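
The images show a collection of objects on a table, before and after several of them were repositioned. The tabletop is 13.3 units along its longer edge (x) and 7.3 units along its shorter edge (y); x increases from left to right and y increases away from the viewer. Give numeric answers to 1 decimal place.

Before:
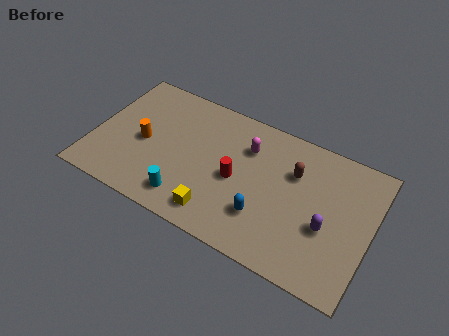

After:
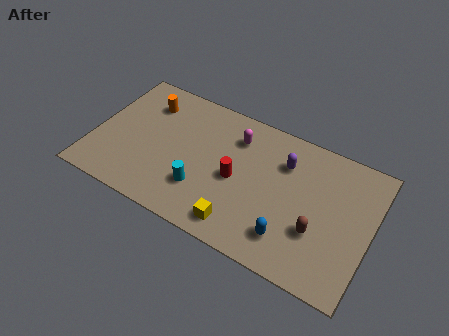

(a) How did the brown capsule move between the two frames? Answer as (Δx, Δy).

(1.4, -2.5)

From the two frames, the brown capsule sits at roughly (9.5, 5.0) before and (10.9, 2.5) after.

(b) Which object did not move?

the red cylinder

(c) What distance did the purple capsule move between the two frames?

3.3

The purple capsule moved from about (11.3, 2.9) to (9.0, 5.3), a distance of √(2.3² + 2.4²) ≈ 3.3.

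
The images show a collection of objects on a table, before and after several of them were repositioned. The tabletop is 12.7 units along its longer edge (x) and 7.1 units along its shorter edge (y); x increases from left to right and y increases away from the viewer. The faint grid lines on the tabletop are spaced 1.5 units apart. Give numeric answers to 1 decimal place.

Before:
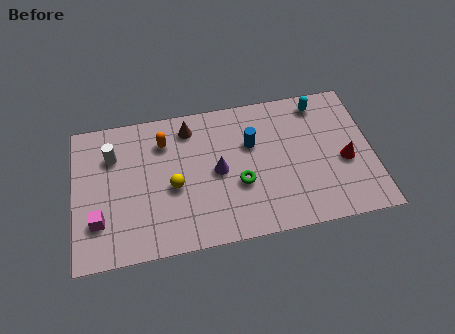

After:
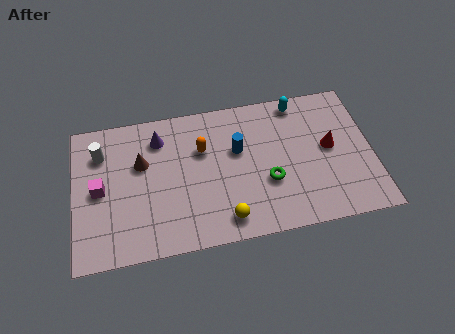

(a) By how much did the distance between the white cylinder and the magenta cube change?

-1.4

Before: roughly 3.2 units apart; after: 1.8. That's 1.4 units closer together.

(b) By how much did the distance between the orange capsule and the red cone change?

-2.5

They were about 8.0 units apart before and 5.5 after — 2.5 units closer together.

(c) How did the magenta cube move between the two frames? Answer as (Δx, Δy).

(0.1, 1.5)

The magenta cube was at about (1.0, 2.0) and moved to about (1.1, 3.5).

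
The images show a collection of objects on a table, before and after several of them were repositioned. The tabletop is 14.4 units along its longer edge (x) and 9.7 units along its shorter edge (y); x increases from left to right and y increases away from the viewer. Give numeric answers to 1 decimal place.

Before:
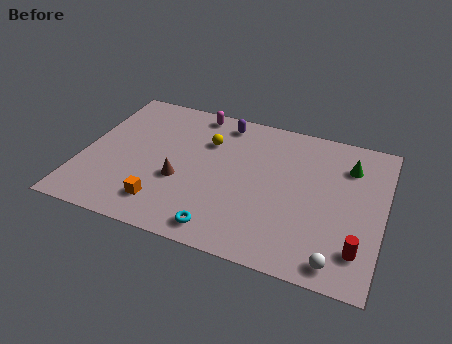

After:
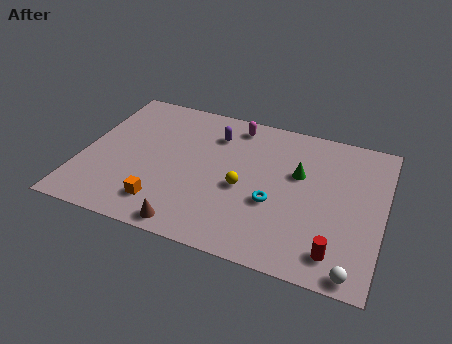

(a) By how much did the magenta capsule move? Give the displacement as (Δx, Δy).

(2.0, -0.3)

The magenta capsule was at about (5.0, 8.7) and moved to about (7.0, 8.4).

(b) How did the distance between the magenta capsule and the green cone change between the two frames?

-3.6

They were about 7.7 units apart before and 4.1 after — 3.6 units closer together.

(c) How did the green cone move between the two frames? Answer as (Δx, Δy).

(-2.3, -1.3)

The green cone was at about (12.6, 7.3) and moved to about (10.3, 6.0).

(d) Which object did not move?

the orange cube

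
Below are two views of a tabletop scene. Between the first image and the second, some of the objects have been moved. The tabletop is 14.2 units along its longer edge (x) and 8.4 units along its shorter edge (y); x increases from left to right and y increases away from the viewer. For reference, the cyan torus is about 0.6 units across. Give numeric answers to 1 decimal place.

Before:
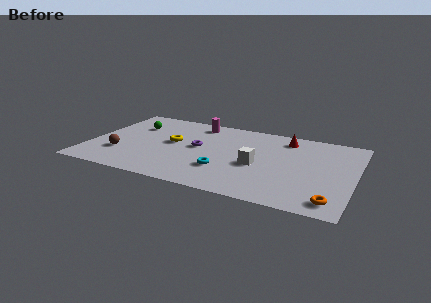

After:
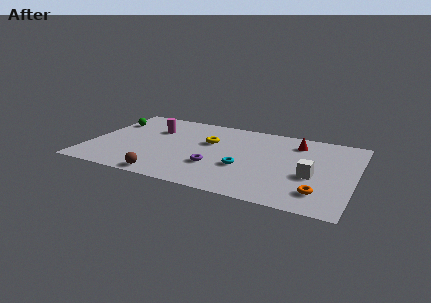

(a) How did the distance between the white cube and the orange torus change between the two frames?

-3.1

They were about 4.8 units apart before and 1.7 after — 3.1 units closer together.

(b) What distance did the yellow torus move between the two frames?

2.0

The yellow torus was near (4.4, 4.6) before and (6.3, 5.3) after, so it travelled √(1.9² + 0.7²) ≈ 2.0 units.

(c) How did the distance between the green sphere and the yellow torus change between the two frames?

+2.9

They were about 2.6 units apart before and 5.5 after — 2.9 units further apart.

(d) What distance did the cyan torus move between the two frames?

1.2

The cyan torus moved from about (7.4, 2.5) to (8.4, 3.1), a distance of √(1.0² + 0.6²) ≈ 1.2.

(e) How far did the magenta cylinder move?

2.6

The magenta cylinder was near (5.4, 7.2) before and (3.2, 5.8) after, so it travelled √(2.2² + 1.4²) ≈ 2.6 units.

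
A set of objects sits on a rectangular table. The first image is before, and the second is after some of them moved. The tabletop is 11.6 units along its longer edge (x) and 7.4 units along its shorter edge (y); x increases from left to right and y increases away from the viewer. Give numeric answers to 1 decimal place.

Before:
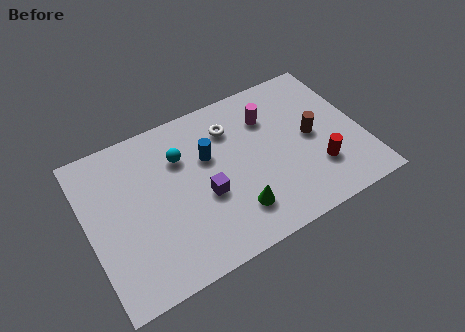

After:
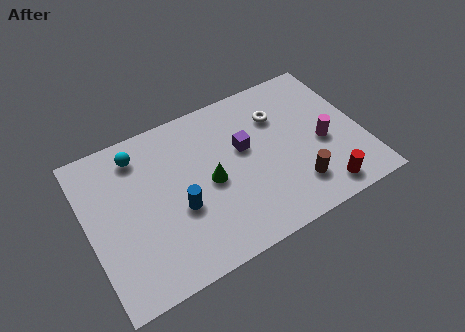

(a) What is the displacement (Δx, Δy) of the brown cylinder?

(-1.0, -2.0)

The brown cylinder started near (9.5, 3.7) and ended near (8.5, 1.7).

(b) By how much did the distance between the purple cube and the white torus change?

-1.2

Before: roughly 3.0 units apart; after: 1.8. That's 1.2 units closer together.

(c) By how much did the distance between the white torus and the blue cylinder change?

+3.8

Before: roughly 1.4 units apart; after: 5.2. That's 3.8 units further apart.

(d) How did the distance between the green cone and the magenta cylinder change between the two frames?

+0.6

The distance was about 4.2 in the first image and 4.8 in the second, so they moved 0.6 units further apart.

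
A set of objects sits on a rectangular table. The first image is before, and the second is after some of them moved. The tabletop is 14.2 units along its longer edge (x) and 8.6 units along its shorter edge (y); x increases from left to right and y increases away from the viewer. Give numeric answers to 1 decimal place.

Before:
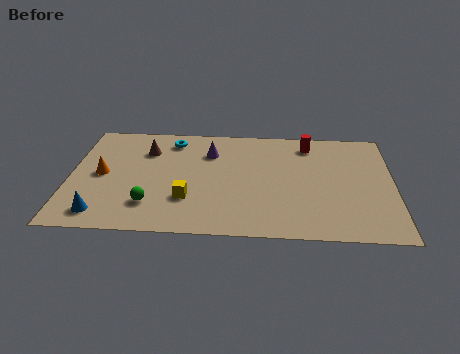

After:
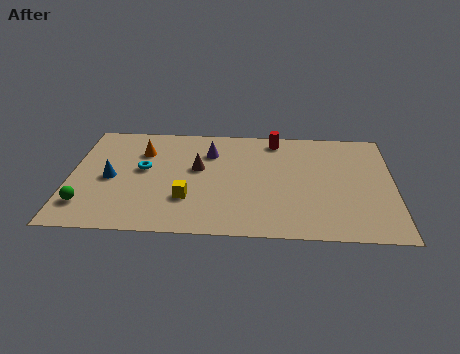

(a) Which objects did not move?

the purple cone and the yellow cube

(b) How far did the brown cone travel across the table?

2.6

From (3.3, 6.3) to (5.6, 5.0), the brown cone covered √(2.3² + 1.3²) ≈ 2.6 units.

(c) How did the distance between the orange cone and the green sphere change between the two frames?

+1.8

Before: roughly 3.1 units apart; after: 4.9. That's 1.8 units further apart.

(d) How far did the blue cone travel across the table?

2.7

From (1.5, 1.3) to (1.8, 4.0), the blue cone covered √(0.3² + 2.7²) ≈ 2.7 units.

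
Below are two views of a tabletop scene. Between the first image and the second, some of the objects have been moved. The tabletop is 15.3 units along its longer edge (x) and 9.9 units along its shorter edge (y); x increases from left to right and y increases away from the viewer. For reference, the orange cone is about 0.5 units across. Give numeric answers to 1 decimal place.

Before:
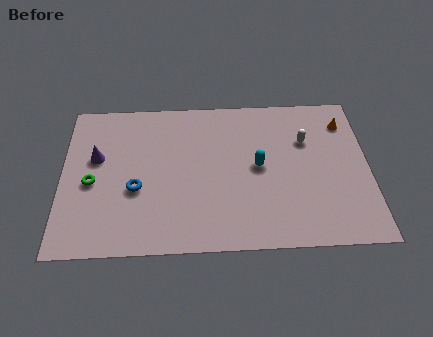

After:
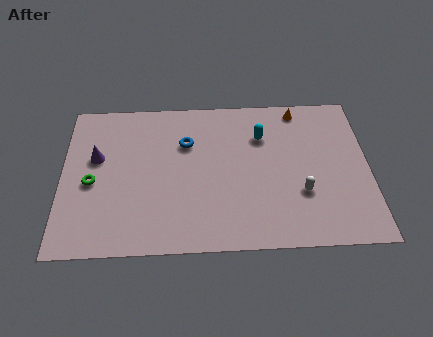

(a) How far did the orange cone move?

2.5

From (14.2, 7.8) to (11.9, 8.8), the orange cone covered √(2.3² + 1.0²) ≈ 2.5 units.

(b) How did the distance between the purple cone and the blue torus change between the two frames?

+1.7

They were about 2.9 units apart before and 4.6 after — 1.7 units further apart.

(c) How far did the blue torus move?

3.8

The blue torus moved from about (3.7, 3.9) to (6.2, 6.8), a distance of √(2.5² + 2.9²) ≈ 3.8.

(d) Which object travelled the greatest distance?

the blue torus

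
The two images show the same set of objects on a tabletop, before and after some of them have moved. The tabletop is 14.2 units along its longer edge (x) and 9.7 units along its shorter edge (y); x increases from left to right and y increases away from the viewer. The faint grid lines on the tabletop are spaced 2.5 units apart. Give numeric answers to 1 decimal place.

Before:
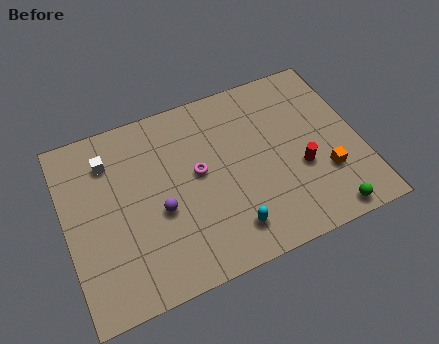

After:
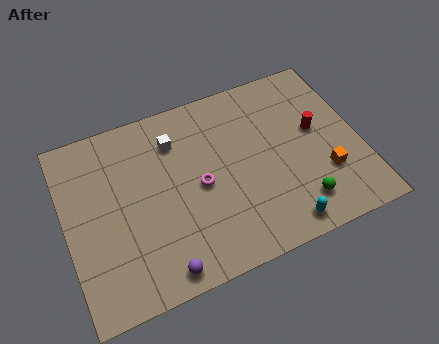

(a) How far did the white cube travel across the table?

3.2

From (2.3, 7.5) to (5.5, 7.4), the white cube covered √(3.2² + 0.1²) ≈ 3.2 units.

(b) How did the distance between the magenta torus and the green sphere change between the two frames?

-2.0

They were about 7.2 units apart before and 5.2 after — 2.0 units closer together.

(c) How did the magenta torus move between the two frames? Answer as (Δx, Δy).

(0.0, -0.7)

From the two frames, the magenta torus sits at roughly (6.4, 5.3) before and (6.4, 4.6) after.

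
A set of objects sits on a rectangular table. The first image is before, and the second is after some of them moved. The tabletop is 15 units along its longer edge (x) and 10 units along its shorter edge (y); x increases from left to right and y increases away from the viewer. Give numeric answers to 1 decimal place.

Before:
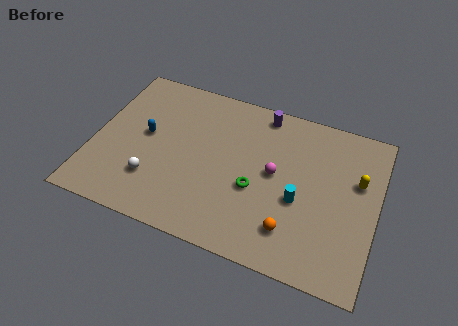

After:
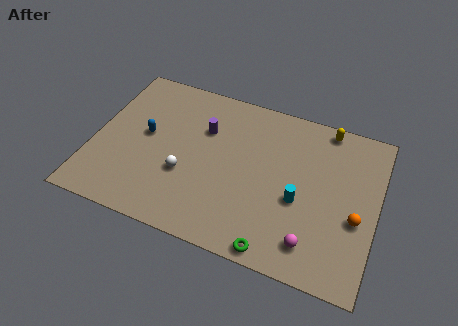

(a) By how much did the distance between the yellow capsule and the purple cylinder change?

+0.8

Before: roughly 5.9 units apart; after: 6.7. That's 0.8 units further apart.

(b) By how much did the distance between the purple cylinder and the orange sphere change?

+1.7

Before: roughly 7.1 units apart; after: 8.8. That's 1.7 units further apart.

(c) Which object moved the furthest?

the magenta sphere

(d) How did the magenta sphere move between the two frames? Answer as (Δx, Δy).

(2.3, -3.5)

The magenta sphere was at about (9.6, 5.3) and moved to about (11.9, 1.8).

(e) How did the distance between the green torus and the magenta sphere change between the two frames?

+0.5

The distance was about 1.6 in the first image and 2.1 in the second, so they moved 0.5 units further apart.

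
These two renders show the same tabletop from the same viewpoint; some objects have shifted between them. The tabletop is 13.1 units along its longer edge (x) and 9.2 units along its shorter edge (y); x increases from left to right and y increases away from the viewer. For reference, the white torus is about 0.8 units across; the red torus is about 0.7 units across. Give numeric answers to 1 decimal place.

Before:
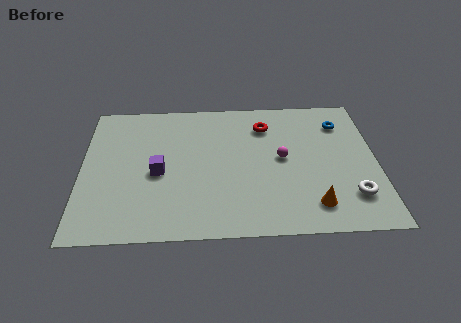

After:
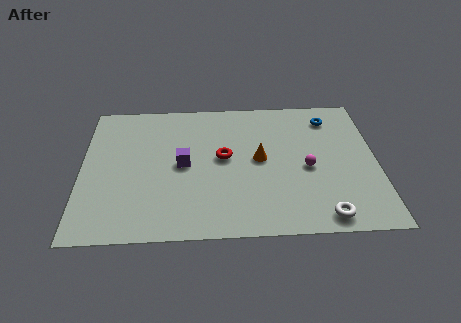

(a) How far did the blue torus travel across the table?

0.6

From (11.6, 7.1) to (11.1, 7.5), the blue torus covered √(0.5² + 0.4²) ≈ 0.6 units.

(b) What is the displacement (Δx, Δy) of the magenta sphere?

(1.1, -0.7)

The magenta sphere started near (8.9, 4.8) and ended near (10.0, 4.1).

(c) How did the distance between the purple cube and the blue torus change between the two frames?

-1.5

Before: roughly 8.7 units apart; after: 7.2. That's 1.5 units closer together.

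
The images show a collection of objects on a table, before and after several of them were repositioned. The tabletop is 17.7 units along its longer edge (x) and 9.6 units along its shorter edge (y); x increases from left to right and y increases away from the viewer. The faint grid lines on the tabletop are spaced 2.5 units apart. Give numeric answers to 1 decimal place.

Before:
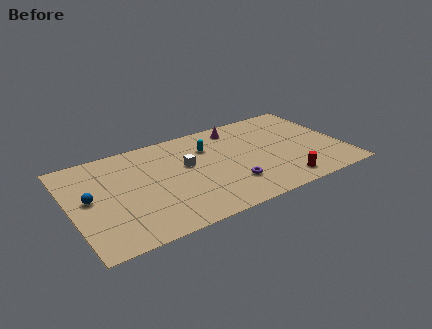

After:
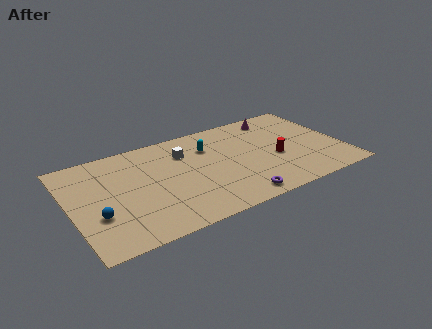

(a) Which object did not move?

the cyan capsule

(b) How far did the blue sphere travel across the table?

1.8

The blue sphere moved from about (1.2, 5.1) to (1.5, 3.3), a distance of √(0.3² + 1.8²) ≈ 1.8.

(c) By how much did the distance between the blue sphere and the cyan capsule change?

+0.3

The distance was about 8.2 in the first image and 8.5 in the second, so they moved 0.3 units further apart.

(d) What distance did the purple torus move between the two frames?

1.5

From (10.1, 2.6) to (10.2, 1.1), the purple torus covered √(0.1² + 1.5²) ≈ 1.5 units.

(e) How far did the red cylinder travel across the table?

2.6

The red cylinder moved from about (13.3, 1.4) to (13.3, 4.0), a distance of √(0.0² + 2.6²) ≈ 2.6.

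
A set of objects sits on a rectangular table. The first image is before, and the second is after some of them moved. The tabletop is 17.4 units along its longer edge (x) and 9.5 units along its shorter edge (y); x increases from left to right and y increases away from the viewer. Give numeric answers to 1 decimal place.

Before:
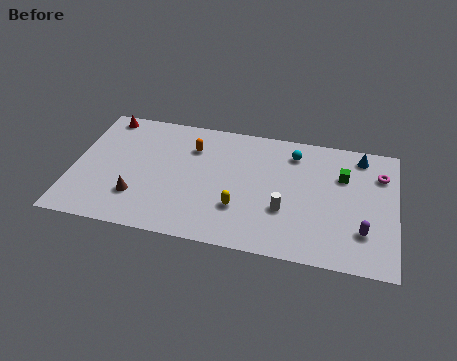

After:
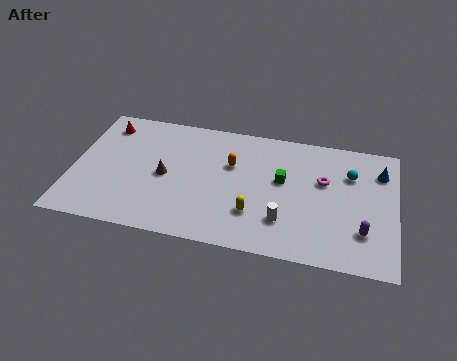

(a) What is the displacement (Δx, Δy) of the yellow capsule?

(0.8, -0.2)

The yellow capsule was at about (9.1, 2.9) and moved to about (9.9, 2.7).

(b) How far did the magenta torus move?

3.2

From (16.5, 7.0) to (13.5, 5.9), the magenta torus covered √(3.0² + 1.1²) ≈ 3.2 units.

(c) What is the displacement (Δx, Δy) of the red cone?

(0.1, -0.7)

The red cone started near (1.4, 8.5) and ended near (1.5, 7.8).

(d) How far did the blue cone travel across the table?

1.5

The blue cone moved from about (15.4, 8.2) to (16.5, 7.2), a distance of √(1.1² + 1.0²) ≈ 1.5.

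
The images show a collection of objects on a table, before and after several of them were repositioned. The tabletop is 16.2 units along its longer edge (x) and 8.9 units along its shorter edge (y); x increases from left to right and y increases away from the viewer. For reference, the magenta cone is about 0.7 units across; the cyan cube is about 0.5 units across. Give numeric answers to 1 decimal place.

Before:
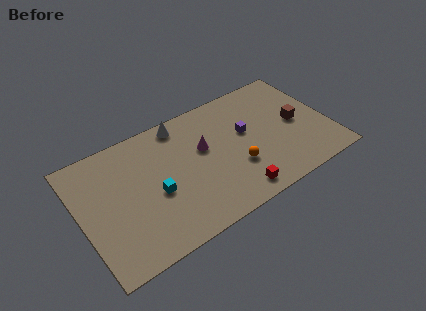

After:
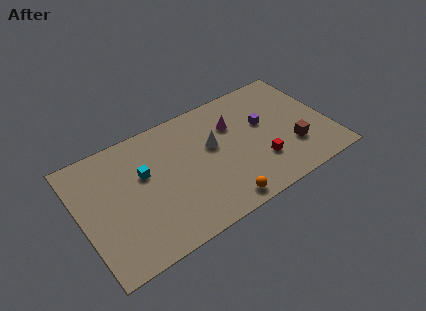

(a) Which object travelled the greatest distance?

the white cone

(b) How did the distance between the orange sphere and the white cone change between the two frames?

-1.4

The distance was about 5.7 in the first image and 4.3 in the second, so they moved 1.4 units closer together.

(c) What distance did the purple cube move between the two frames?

1.2

The purple cube moved from about (10.9, 5.2) to (12.1, 5.3), a distance of √(1.2² + 0.1²) ≈ 1.2.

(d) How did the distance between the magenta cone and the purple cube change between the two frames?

-0.7

They were about 2.8 units apart before and 2.1 after — 0.7 units closer together.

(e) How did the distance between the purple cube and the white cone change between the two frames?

-1.3

The distance was about 4.7 in the first image and 3.4 in the second, so they moved 1.3 units closer together.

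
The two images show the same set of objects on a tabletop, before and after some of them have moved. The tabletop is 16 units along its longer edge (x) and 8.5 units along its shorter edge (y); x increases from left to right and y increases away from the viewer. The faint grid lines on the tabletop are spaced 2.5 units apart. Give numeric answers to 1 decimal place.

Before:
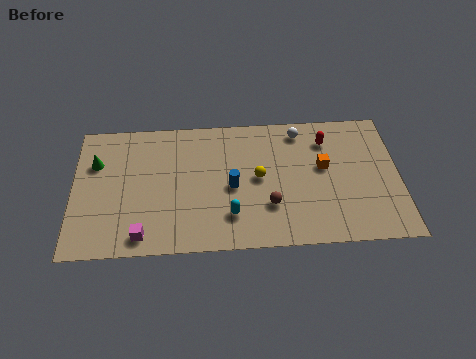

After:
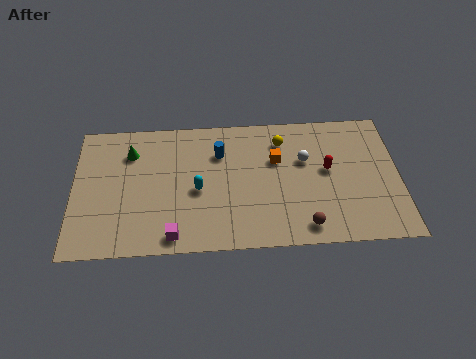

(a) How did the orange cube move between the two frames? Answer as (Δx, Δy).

(-2.3, 0.6)

The orange cube was at about (12.3, 4.9) and moved to about (10.0, 5.5).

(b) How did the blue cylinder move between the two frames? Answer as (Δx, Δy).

(-0.6, 2.2)

From the two frames, the blue cylinder sits at roughly (7.8, 3.9) before and (7.2, 6.1) after.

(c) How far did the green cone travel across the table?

1.8

The green cone moved from about (1.1, 5.8) to (2.8, 6.4), a distance of √(1.7² + 0.6²) ≈ 1.8.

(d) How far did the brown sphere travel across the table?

2.2

The brown sphere moved from about (9.6, 2.6) to (11.3, 1.2), a distance of √(1.7² + 1.4²) ≈ 2.2.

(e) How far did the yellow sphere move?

2.6

The yellow sphere moved from about (9.1, 4.4) to (10.3, 6.7), a distance of √(1.2² + 2.3²) ≈ 2.6.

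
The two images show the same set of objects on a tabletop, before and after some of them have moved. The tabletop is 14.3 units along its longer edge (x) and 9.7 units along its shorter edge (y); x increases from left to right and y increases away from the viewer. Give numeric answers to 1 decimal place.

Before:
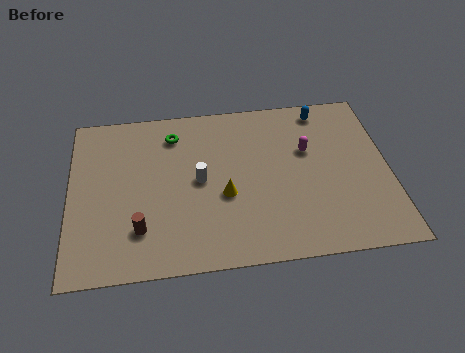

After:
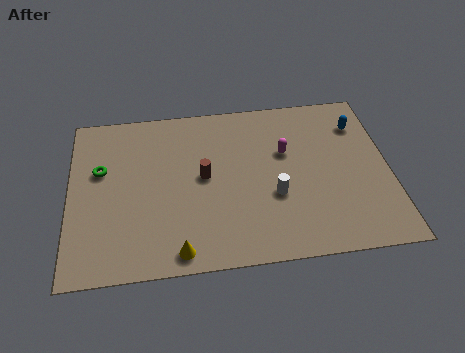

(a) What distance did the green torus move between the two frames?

3.8

The green torus moved from about (4.7, 7.8) to (1.4, 6.0), a distance of √(3.3² + 1.8²) ≈ 3.8.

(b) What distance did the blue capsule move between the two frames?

1.9

The blue capsule moved from about (11.5, 8.5) to (13.1, 7.4), a distance of √(1.6² + 1.1²) ≈ 1.9.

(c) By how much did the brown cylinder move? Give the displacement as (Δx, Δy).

(2.9, 2.7)

From the two frames, the brown cylinder sits at roughly (3.1, 2.4) before and (6.0, 5.1) after.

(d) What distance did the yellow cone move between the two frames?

3.6

From (6.9, 3.9) to (4.8, 1.0), the yellow cone covered √(2.1² + 2.9²) ≈ 3.6 units.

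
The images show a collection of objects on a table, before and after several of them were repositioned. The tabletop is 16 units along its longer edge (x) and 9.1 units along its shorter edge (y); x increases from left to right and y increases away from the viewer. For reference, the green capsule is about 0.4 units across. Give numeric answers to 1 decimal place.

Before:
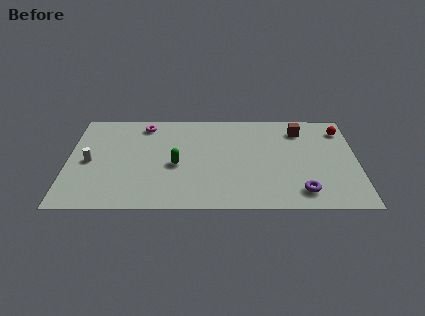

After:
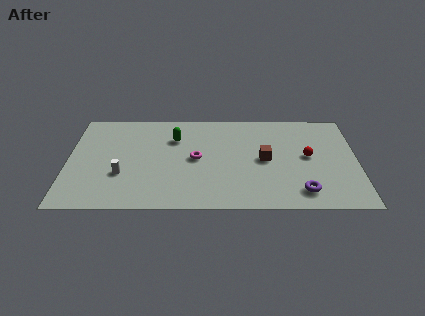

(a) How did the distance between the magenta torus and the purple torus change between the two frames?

-4.2

They were about 10.7 units apart before and 6.5 after — 4.2 units closer together.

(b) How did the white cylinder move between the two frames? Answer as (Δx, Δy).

(1.8, -1.2)

The white cylinder started near (1.2, 4.3) and ended near (3.0, 3.1).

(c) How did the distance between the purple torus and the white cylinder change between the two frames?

-2.0

The distance was about 12.0 in the first image and 10.0 in the second, so they moved 2.0 units closer together.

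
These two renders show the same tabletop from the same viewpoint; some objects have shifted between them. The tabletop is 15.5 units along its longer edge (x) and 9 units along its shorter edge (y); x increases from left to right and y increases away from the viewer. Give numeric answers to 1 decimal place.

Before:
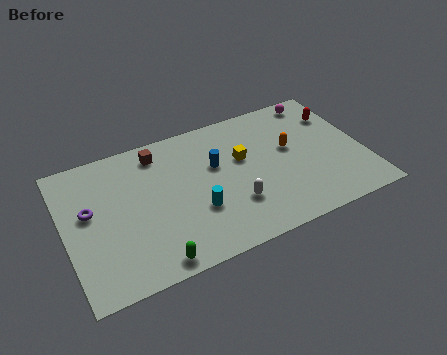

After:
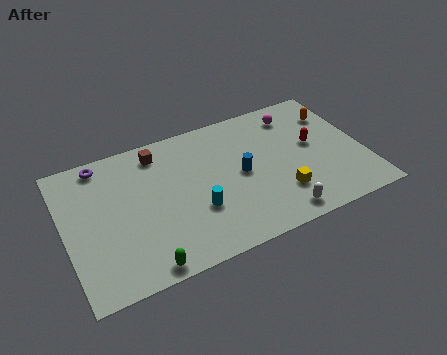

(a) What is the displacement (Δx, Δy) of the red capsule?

(-1.5, -1.6)

The red capsule was at about (14.5, 6.6) and moved to about (13.0, 5.0).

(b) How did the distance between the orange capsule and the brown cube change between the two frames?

+2.2

The distance was about 7.1 in the first image and 9.3 in the second, so they moved 2.2 units further apart.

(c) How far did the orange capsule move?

3.0

The orange capsule was near (11.8, 5.2) before and (14.4, 6.7) after, so it travelled √(2.6² + 1.5²) ≈ 3.0 units.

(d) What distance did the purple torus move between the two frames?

2.9

The purple torus moved from about (1.3, 5.2) to (2.2, 8.0), a distance of √(0.9² + 2.8²) ≈ 2.9.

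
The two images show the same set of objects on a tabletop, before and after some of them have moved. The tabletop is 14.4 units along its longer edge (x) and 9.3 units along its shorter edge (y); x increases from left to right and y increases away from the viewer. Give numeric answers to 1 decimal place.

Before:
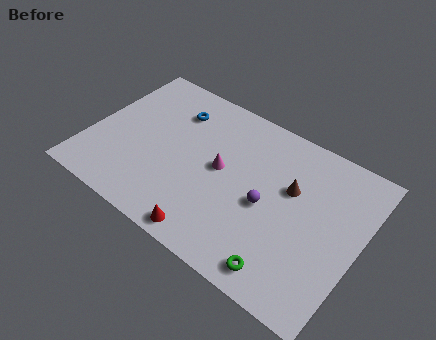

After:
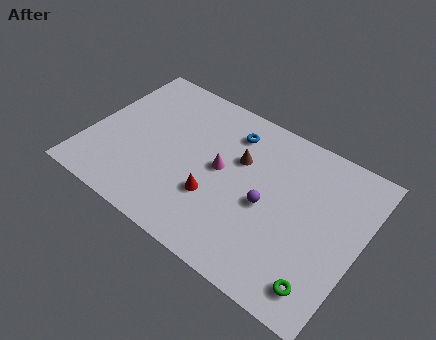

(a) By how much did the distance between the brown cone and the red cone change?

-3.0

Before: roughly 6.0 units apart; after: 3.0. That's 3.0 units closer together.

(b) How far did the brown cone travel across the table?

2.8

From (10.6, 5.8) to (7.8, 6.0), the brown cone covered √(2.8² + 0.2²) ≈ 2.8 units.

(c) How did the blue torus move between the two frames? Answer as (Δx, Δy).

(3.1, 0.3)

The blue torus was at about (4.0, 7.1) and moved to about (7.1, 7.4).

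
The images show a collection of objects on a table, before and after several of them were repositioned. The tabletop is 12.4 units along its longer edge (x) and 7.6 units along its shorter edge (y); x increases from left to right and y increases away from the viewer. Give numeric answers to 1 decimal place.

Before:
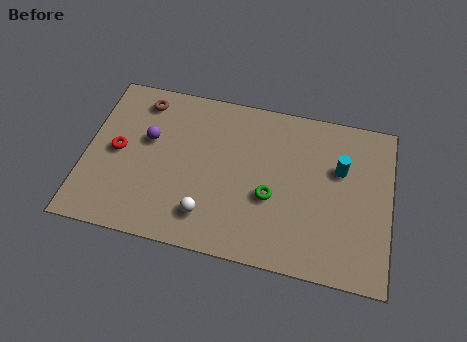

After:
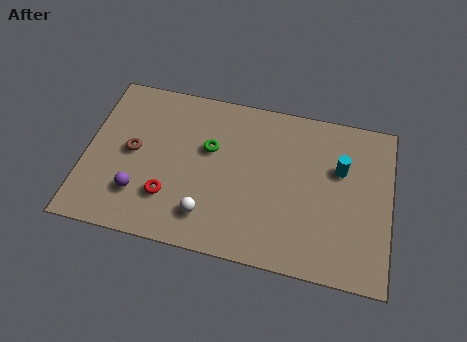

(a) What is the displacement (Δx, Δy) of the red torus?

(2.2, -1.7)

The red torus started near (1.3, 3.8) and ended near (3.5, 2.1).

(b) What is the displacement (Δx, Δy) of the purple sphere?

(-0.2, -2.6)

The purple sphere started near (2.5, 4.6) and ended near (2.3, 2.0).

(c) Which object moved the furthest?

the green torus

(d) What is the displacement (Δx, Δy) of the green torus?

(-2.6, 1.7)

The green torus started near (7.6, 3.0) and ended near (5.0, 4.7).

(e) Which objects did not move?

the white sphere and the cyan cylinder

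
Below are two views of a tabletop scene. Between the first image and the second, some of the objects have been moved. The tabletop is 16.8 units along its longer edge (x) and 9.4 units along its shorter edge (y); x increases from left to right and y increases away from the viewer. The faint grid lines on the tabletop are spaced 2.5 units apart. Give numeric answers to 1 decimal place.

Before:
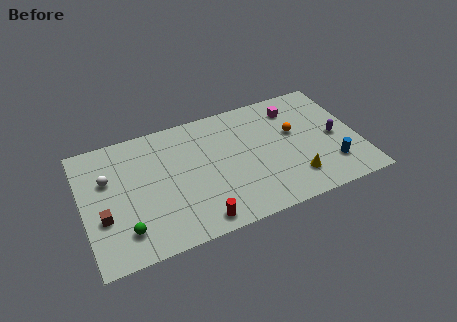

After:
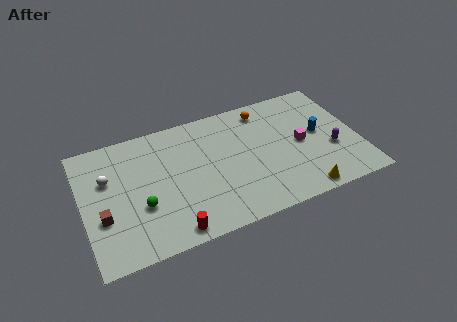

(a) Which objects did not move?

the white sphere and the brown cube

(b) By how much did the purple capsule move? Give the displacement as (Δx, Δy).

(-0.3, -0.9)

The purple capsule was at about (15.4, 4.4) and moved to about (15.1, 3.5).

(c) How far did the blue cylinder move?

2.7

The blue cylinder was near (14.9, 2.3) before and (14.5, 5.0) after, so it travelled √(0.4² + 2.7²) ≈ 2.7 units.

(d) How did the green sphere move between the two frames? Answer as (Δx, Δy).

(1.1, 1.4)

The green sphere was at about (2.3, 2.0) and moved to about (3.4, 3.4).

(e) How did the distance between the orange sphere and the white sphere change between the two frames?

-1.4

They were about 11.4 units apart before and 10.0 after — 1.4 units closer together.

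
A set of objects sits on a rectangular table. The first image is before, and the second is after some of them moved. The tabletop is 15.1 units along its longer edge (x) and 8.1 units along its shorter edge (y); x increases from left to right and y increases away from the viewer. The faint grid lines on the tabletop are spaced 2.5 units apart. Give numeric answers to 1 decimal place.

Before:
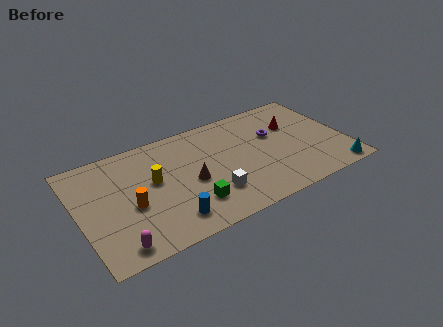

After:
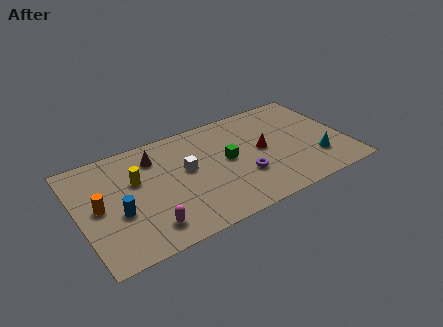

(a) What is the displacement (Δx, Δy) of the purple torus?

(-2.1, -2.4)

The purple torus was at about (11.2, 5.1) and moved to about (9.1, 2.7).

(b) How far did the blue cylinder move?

3.1

The blue cylinder moved from about (4.7, 1.5) to (2.1, 3.2), a distance of √(2.6² + 1.7²) ≈ 3.1.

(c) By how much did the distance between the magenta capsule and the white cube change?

-1.6

They were about 5.6 units apart before and 4.0 after — 1.6 units closer together.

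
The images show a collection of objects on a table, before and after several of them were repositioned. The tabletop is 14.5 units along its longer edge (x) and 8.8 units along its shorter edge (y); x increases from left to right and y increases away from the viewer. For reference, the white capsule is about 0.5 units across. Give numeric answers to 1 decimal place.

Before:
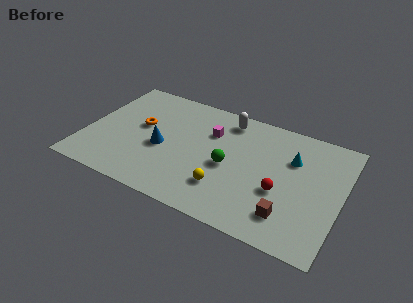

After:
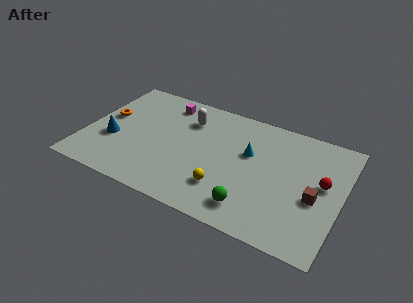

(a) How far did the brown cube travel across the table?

2.2

From (11.8, 1.9) to (13.1, 3.7), the brown cube covered √(1.3² + 1.8²) ≈ 2.2 units.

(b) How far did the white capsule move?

2.4

From (7.7, 7.5) to (5.5, 6.6), the white capsule covered √(2.2² + 0.9²) ≈ 2.4 units.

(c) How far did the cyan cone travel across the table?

2.5

The cyan cone was near (11.6, 6.0) before and (9.2, 5.4) after, so it travelled √(2.4² + 0.6²) ≈ 2.5 units.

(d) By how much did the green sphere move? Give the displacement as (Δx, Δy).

(1.6, -2.4)

The green sphere was at about (8.2, 4.0) and moved to about (9.8, 1.6).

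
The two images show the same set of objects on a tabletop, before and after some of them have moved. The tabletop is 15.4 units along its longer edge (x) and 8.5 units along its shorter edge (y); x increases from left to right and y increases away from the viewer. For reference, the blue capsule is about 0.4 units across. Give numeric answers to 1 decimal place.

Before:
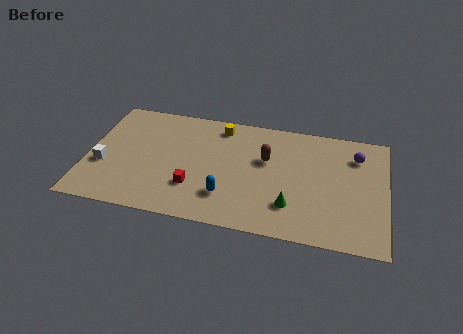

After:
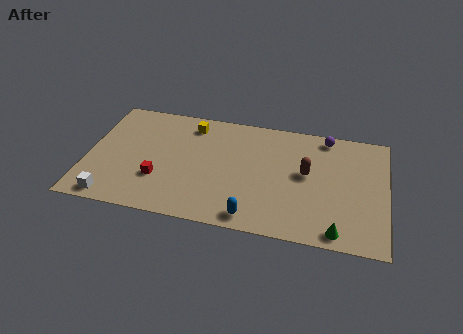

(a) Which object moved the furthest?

the green cone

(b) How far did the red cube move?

1.8

The red cube moved from about (5.6, 2.5) to (3.8, 2.7), a distance of √(1.8² + 0.2²) ≈ 1.8.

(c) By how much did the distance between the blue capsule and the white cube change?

+0.7

They were about 6.5 units apart before and 7.2 after — 0.7 units further apart.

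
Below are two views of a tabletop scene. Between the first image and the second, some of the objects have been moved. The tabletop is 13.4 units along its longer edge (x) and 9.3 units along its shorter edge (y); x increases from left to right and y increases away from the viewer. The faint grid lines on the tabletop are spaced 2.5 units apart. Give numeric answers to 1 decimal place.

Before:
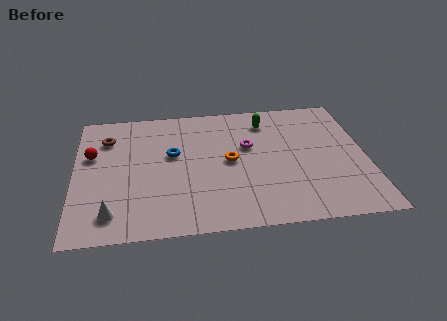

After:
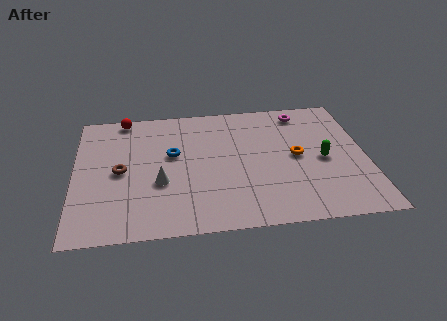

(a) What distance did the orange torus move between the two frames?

3.1

The orange torus was near (7.1, 4.7) before and (10.2, 4.7) after, so it travelled √(3.1² + 0.0²) ≈ 3.1 units.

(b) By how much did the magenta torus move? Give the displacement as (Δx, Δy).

(2.6, 2.3)

The magenta torus was at about (8.0, 5.7) and moved to about (10.6, 8.0).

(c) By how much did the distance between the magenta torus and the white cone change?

+0.6

They were about 7.5 units apart before and 8.1 after — 0.6 units further apart.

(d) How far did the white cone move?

2.9

The white cone moved from about (1.7, 1.6) to (3.9, 3.5), a distance of √(2.2² + 1.9²) ≈ 2.9.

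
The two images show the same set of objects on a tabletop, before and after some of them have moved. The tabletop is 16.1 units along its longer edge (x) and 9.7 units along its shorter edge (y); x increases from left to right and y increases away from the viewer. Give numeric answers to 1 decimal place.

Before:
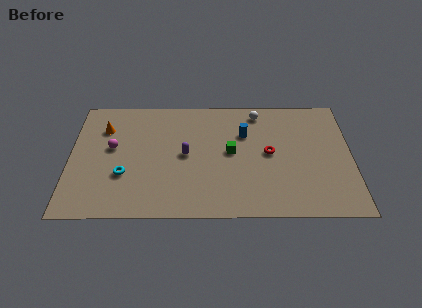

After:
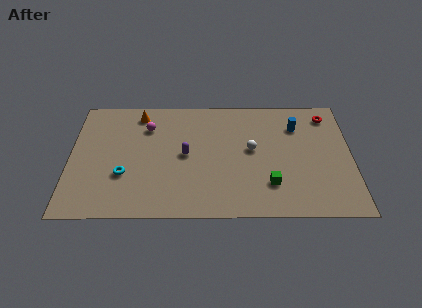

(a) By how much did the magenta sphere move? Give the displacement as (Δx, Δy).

(2.0, 1.7)

From the two frames, the magenta sphere sits at roughly (2.4, 5.5) before and (4.4, 7.2) after.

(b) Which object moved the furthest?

the red torus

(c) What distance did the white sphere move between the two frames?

3.1

From (10.8, 8.4) to (10.4, 5.3), the white sphere covered √(0.4² + 3.1²) ≈ 3.1 units.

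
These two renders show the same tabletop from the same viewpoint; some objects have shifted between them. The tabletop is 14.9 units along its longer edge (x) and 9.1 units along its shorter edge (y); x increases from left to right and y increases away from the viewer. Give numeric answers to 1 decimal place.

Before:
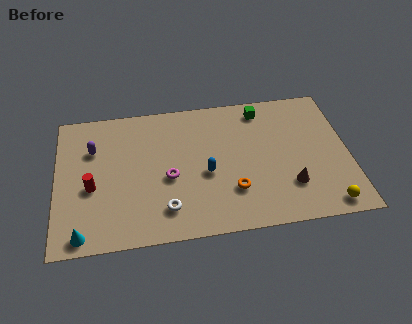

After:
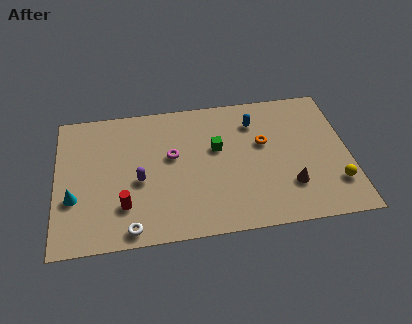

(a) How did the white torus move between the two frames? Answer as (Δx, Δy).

(-1.8, -1.0)

From the two frames, the white torus sits at roughly (5.5, 1.9) before and (3.7, 0.9) after.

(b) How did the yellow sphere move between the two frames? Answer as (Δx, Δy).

(0.5, 1.3)

From the two frames, the yellow sphere sits at roughly (13.6, 1.0) before and (14.1, 2.3) after.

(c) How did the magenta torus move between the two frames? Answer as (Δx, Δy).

(0.2, 1.4)

From the two frames, the magenta torus sits at roughly (5.7, 3.9) before and (5.9, 5.3) after.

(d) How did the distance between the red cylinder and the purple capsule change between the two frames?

-0.8

Before: roughly 2.5 units apart; after: 1.7. That's 0.8 units closer together.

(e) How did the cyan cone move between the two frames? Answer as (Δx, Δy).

(-0.4, 2.3)

From the two frames, the cyan cone sits at roughly (1.3, 0.9) before and (0.9, 3.2) after.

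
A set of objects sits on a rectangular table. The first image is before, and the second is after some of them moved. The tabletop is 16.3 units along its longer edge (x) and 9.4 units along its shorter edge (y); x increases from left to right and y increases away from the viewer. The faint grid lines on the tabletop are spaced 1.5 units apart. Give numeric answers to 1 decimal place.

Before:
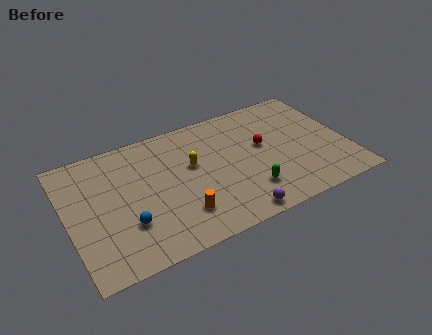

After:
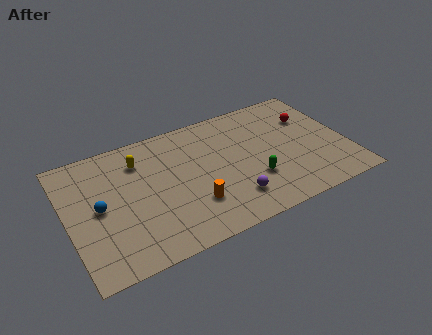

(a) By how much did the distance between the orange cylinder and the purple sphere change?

-1.0

The distance was about 3.3 in the first image and 2.3 in the second, so they moved 1.0 units closer together.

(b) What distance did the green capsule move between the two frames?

0.8

The green capsule was near (10.2, 2.3) before and (10.6, 3.0) after, so it travelled √(0.4² + 0.7²) ≈ 0.8 units.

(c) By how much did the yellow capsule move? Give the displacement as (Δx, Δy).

(-2.9, 1.6)

From the two frames, the yellow capsule sits at roughly (7.3, 5.6) before and (4.4, 7.2) after.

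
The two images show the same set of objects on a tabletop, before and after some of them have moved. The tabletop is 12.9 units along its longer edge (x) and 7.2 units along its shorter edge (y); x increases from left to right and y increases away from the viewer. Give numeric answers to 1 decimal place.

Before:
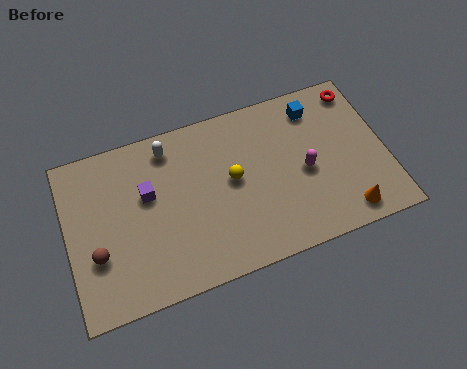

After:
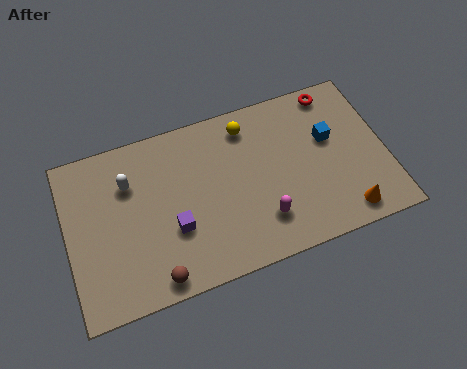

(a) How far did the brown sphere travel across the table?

2.8

From (1.1, 2.5) to (3.3, 0.8), the brown sphere covered √(2.2² + 1.7²) ≈ 2.8 units.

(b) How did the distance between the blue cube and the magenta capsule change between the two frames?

+1.3

They were about 2.7 units apart before and 4.0 after — 1.3 units further apart.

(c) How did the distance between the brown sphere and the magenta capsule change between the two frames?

-4.0

Before: roughly 8.5 units apart; after: 4.5. That's 4.0 units closer together.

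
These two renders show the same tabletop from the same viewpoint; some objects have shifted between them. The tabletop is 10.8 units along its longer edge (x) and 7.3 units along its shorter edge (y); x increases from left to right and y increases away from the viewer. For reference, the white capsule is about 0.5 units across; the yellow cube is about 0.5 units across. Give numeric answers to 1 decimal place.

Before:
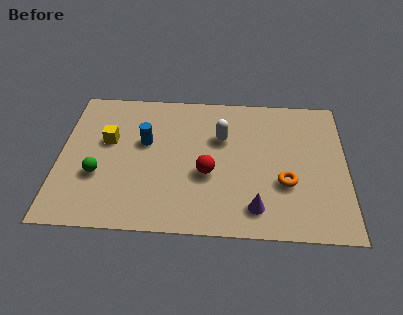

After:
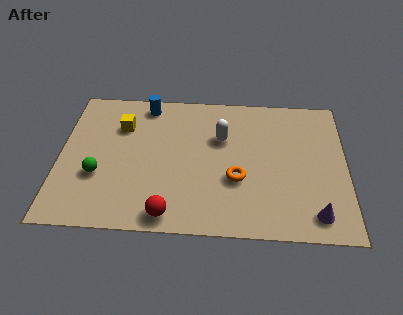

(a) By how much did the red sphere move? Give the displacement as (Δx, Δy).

(-1.4, -2.1)

The red sphere was at about (5.6, 2.9) and moved to about (4.2, 0.8).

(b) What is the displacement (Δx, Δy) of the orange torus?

(-1.8, 0.1)

The orange torus started near (8.5, 2.6) and ended near (6.7, 2.7).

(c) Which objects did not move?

the green sphere and the white capsule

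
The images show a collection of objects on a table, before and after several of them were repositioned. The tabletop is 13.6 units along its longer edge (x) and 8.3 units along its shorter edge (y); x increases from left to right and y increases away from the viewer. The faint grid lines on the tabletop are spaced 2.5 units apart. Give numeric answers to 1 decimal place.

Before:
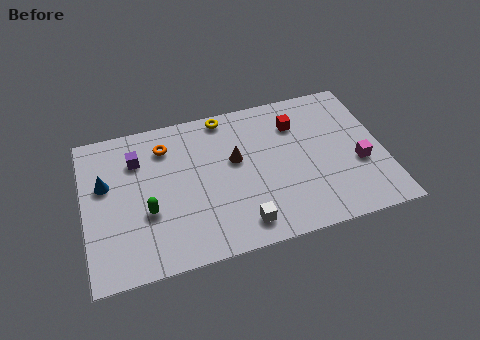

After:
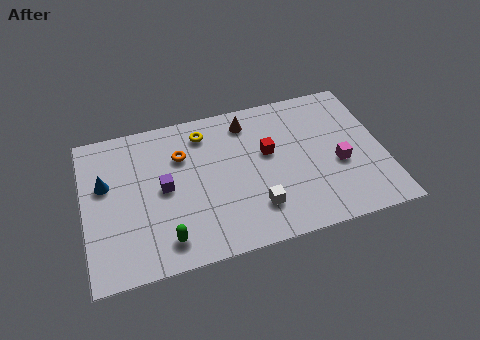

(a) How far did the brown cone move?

2.1

From (6.9, 4.9) to (7.6, 6.9), the brown cone covered √(0.7² + 2.0²) ≈ 2.1 units.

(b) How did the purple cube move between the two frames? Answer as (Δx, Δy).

(1.1, -1.9)

The purple cube started near (2.5, 6.1) and ended near (3.6, 4.2).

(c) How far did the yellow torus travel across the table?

1.2

From (6.6, 7.5) to (5.6, 6.8), the yellow torus covered √(1.0² + 0.7²) ≈ 1.2 units.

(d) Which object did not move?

the blue cone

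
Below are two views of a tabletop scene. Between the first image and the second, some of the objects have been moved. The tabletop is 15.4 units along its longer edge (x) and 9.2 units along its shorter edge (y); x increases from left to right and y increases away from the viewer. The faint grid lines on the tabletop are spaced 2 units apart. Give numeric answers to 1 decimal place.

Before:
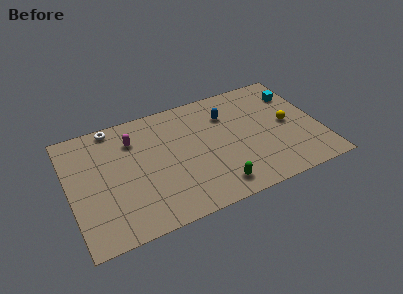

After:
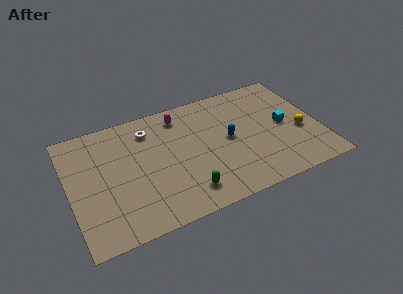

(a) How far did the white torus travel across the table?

2.4

The white torus moved from about (3.0, 8.4) to (5.1, 7.3), a distance of √(2.1² + 1.1²) ≈ 2.4.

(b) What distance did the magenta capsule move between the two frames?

3.1

The magenta capsule was near (4.1, 6.9) before and (7.1, 7.7) after, so it travelled √(3.0² + 0.8²) ≈ 3.1 units.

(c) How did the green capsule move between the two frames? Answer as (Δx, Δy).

(-1.8, 0.3)

The green capsule was at about (8.6, 1.4) and moved to about (6.8, 1.7).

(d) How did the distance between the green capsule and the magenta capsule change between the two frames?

-1.1

Before: roughly 7.1 units apart; after: 6.0. That's 1.1 units closer together.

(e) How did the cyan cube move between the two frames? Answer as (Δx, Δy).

(-1.0, -2.3)

From the two frames, the cyan cube sits at roughly (14.3, 6.9) before and (13.3, 4.6) after.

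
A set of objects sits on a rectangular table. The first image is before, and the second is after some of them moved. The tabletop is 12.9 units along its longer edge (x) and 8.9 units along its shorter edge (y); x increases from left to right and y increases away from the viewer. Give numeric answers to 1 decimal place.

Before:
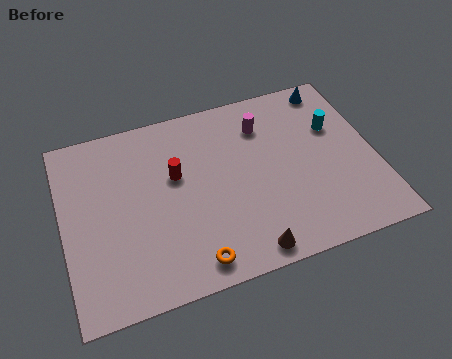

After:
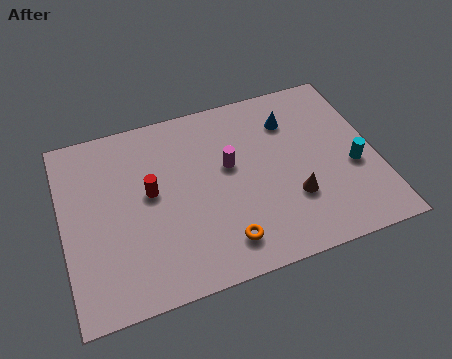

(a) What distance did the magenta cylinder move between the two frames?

2.3

From (8.5, 6.8) to (6.9, 5.2), the magenta cylinder covered √(1.6² + 1.6²) ≈ 2.3 units.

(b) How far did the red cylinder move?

1.2

The red cylinder moved from about (4.7, 5.4) to (3.6, 4.9), a distance of √(1.1² + 0.5²) ≈ 1.2.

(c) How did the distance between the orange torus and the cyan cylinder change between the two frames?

-2.0

The distance was about 7.9 in the first image and 5.9 in the second, so they moved 2.0 units closer together.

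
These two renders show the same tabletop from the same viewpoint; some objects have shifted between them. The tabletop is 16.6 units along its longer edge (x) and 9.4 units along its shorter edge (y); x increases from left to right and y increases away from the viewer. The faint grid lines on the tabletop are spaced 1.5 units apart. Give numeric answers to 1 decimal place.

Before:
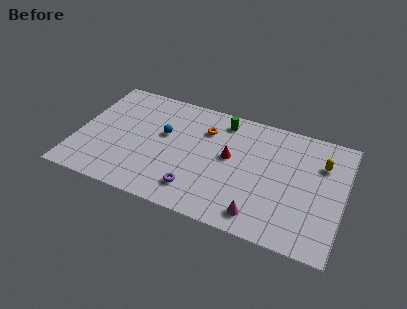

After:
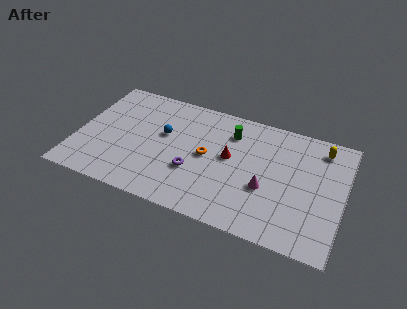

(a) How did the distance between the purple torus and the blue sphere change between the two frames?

-1.3

They were about 4.4 units apart before and 3.1 after — 1.3 units closer together.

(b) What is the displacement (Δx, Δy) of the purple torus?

(-0.3, 1.4)

The purple torus started near (7.7, 1.9) and ended near (7.4, 3.3).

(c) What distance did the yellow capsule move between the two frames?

1.2

From (15.1, 6.7) to (15.0, 7.9), the yellow capsule covered √(0.1² + 1.2²) ≈ 1.2 units.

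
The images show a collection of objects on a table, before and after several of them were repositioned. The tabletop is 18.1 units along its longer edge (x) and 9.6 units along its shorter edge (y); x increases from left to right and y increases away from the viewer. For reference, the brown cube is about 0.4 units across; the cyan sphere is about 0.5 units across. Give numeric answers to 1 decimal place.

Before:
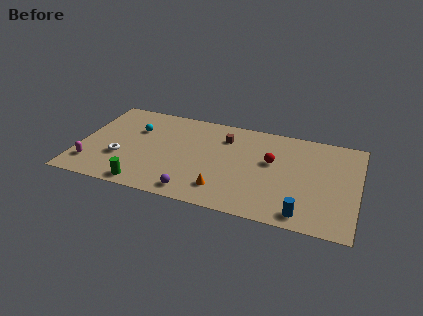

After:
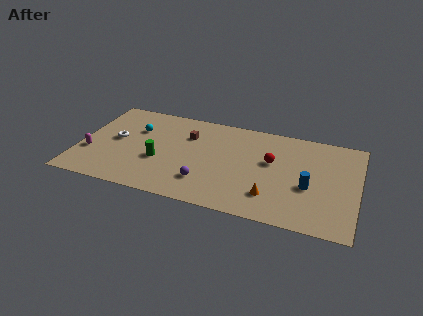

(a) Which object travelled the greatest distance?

the orange cone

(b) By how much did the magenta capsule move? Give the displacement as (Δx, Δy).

(-0.2, 1.2)

The magenta capsule started near (1.0, 2.1) and ended near (0.8, 3.3).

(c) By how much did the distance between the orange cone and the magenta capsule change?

+3.3

Before: roughly 8.6 units apart; after: 11.9. That's 3.3 units further apart.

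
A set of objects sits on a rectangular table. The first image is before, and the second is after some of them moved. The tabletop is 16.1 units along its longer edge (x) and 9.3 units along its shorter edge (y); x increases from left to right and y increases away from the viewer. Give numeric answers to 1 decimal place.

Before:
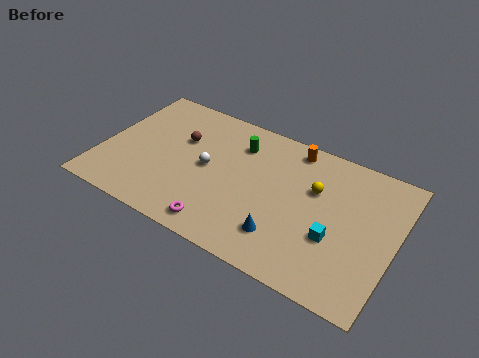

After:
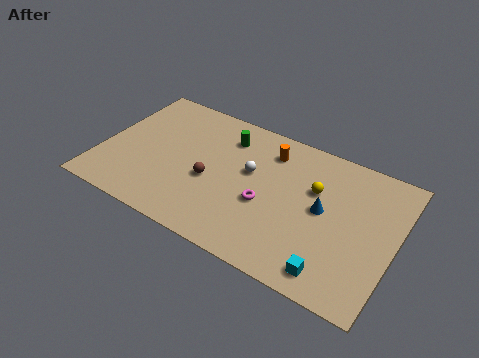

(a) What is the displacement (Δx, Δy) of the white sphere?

(2.3, 0.8)

The white sphere was at about (5.8, 4.7) and moved to about (8.1, 5.5).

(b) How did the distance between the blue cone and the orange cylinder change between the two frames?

-1.9

The distance was about 6.0 in the first image and 4.1 in the second, so they moved 1.9 units closer together.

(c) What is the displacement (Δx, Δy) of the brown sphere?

(2.0, -2.1)

From the two frames, the brown sphere sits at roughly (4.1, 6.0) before and (6.1, 3.9) after.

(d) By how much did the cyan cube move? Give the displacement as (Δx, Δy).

(0.2, -2.1)

The cyan cube started near (13.0, 3.4) and ended near (13.2, 1.3).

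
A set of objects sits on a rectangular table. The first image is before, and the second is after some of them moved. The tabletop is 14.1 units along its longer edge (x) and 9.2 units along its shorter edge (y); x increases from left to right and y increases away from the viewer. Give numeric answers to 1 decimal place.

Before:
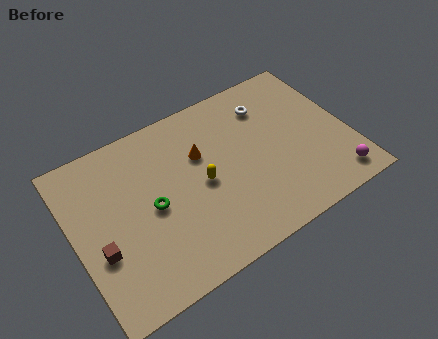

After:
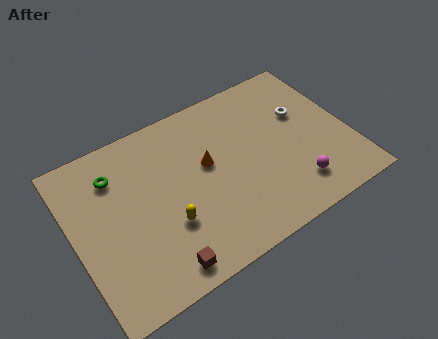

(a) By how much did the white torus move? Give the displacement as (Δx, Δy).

(1.6, -1.3)

From the two frames, the white torus sits at roughly (10.4, 7.1) before and (12.0, 5.8) after.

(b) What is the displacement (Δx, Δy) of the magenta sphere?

(-2.0, 0.6)

The magenta sphere started near (12.9, 1.3) and ended near (10.9, 1.9).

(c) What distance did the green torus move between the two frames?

3.0

The green torus was near (3.9, 4.4) before and (2.4, 7.0) after, so it travelled √(1.5² + 2.6²) ≈ 3.0 units.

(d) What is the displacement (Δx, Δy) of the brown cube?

(2.7, -2.3)

From the two frames, the brown cube sits at roughly (1.1, 3.4) before and (3.8, 1.1) after.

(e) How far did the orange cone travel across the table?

0.7

The orange cone moved from about (6.7, 6.0) to (6.9, 5.3), a distance of √(0.2² + 0.7²) ≈ 0.7.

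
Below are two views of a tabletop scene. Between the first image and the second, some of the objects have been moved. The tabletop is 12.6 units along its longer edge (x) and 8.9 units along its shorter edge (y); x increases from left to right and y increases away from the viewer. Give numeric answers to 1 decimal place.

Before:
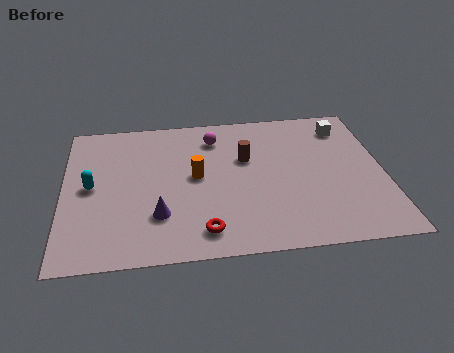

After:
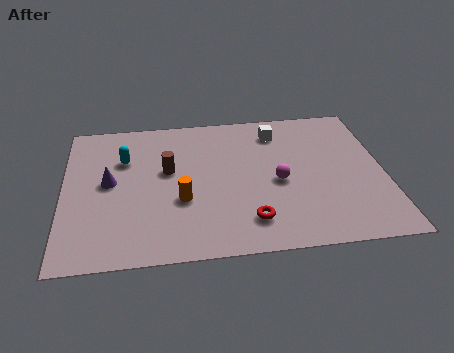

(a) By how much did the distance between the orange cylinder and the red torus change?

-0.3

Before: roughly 3.3 units apart; after: 3.0. That's 0.3 units closer together.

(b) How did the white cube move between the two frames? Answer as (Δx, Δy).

(-2.7, 0.0)

The white cube was at about (11.2, 7.2) and moved to about (8.5, 7.2).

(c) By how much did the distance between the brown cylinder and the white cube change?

+0.5

The distance was about 4.3 in the first image and 4.8 in the second, so they moved 0.5 units further apart.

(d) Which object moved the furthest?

the magenta sphere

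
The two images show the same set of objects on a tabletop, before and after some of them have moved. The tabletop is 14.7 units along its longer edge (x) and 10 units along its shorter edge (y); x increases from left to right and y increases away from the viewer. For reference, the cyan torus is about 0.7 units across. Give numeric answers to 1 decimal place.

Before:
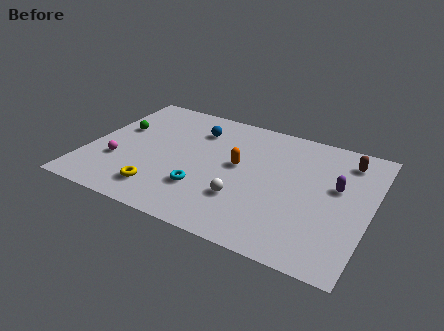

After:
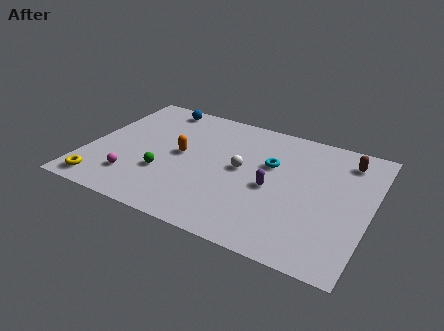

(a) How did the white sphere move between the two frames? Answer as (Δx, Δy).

(-0.4, 2.3)

The white sphere started near (8.4, 3.0) and ended near (8.0, 5.3).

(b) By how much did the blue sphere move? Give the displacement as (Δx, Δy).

(-2.3, 1.3)

From the two frames, the blue sphere sits at roughly (5.3, 7.6) before and (3.0, 8.9) after.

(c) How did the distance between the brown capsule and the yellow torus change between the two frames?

+2.9

They were about 11.0 units apart before and 13.9 after — 2.9 units further apart.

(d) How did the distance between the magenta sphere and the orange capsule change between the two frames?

-2.9

Before: roughly 6.5 units apart; after: 3.6. That's 2.9 units closer together.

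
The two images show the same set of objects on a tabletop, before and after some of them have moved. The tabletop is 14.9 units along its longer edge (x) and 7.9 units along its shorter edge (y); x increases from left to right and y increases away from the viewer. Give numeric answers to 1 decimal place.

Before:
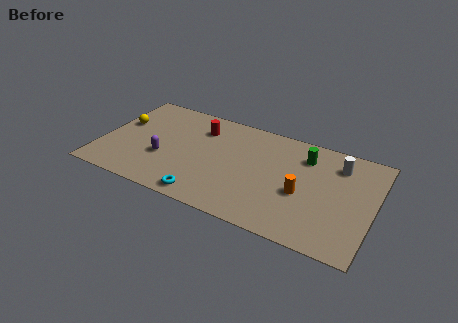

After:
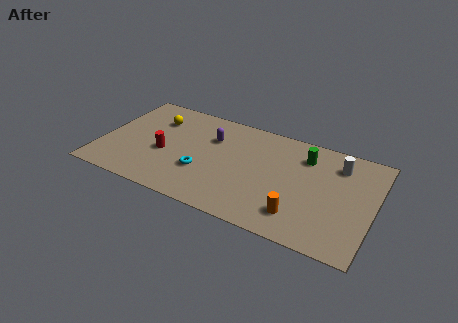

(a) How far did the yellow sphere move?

2.1

The yellow sphere moved from about (0.9, 4.8) to (2.7, 5.8), a distance of √(1.8² + 1.0²) ≈ 2.1.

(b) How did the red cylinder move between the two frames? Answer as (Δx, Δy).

(-1.7, -2.7)

The red cylinder was at about (5.2, 6.0) and moved to about (3.5, 3.3).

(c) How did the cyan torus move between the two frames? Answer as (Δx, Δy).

(-0.4, 1.8)

The cyan torus started near (6.1, 0.9) and ended near (5.7, 2.7).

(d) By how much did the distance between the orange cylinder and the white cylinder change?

+1.4

They were about 3.4 units apart before and 4.8 after — 1.4 units further apart.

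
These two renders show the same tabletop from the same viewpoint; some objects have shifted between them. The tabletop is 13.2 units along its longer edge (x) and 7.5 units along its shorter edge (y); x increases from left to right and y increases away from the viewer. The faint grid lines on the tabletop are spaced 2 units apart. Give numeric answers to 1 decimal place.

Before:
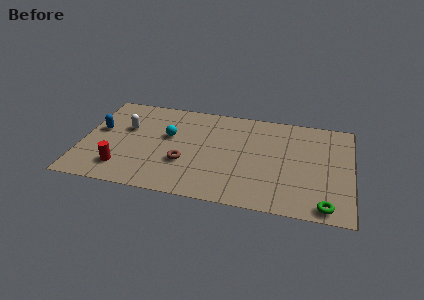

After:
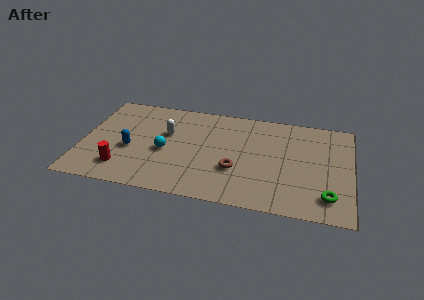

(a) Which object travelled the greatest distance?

the brown torus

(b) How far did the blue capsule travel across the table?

2.0

From (0.8, 4.3) to (2.4, 3.1), the blue capsule covered √(1.6² + 1.2²) ≈ 2.0 units.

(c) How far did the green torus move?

0.7

The green torus moved from about (12.0, 0.8) to (12.1, 1.5), a distance of √(0.1² + 0.7²) ≈ 0.7.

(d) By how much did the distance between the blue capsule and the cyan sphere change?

-1.7

They were about 3.4 units apart before and 1.7 after — 1.7 units closer together.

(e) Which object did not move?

the red cylinder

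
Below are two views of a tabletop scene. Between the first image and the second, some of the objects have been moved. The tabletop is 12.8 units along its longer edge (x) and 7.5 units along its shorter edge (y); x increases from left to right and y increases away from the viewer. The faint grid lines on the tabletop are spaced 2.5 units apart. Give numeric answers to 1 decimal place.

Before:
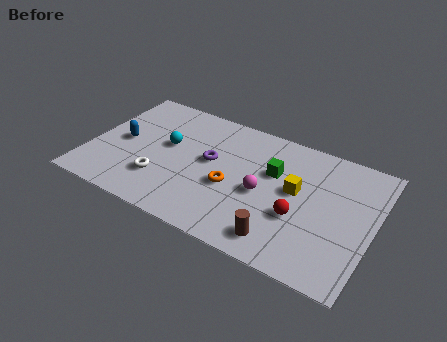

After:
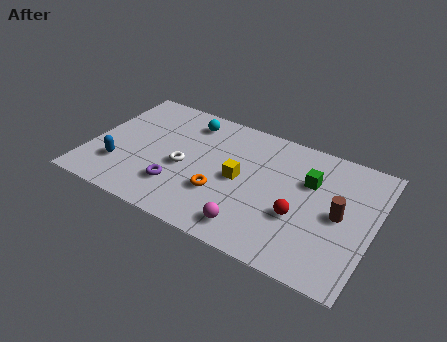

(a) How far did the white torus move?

1.5

The white torus was near (3.4, 2.1) before and (4.3, 3.3) after, so it travelled √(0.9² + 1.2²) ≈ 1.5 units.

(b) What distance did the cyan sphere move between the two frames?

2.0

From (3.4, 4.3) to (4.1, 6.2), the cyan sphere covered √(0.7² + 1.9²) ≈ 2.0 units.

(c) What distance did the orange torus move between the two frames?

0.7

The orange torus moved from about (6.5, 3.1) to (6.1, 2.5), a distance of √(0.4² + 0.6²) ≈ 0.7.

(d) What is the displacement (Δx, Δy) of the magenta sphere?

(-0.2, -2.2)

From the two frames, the magenta sphere sits at roughly (7.9, 3.4) before and (7.7, 1.2) after.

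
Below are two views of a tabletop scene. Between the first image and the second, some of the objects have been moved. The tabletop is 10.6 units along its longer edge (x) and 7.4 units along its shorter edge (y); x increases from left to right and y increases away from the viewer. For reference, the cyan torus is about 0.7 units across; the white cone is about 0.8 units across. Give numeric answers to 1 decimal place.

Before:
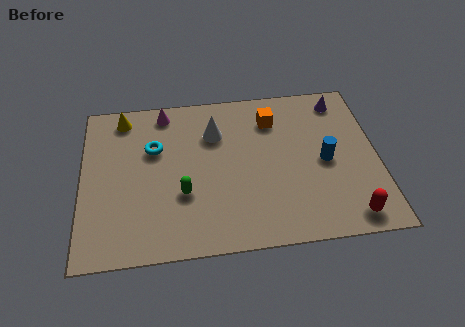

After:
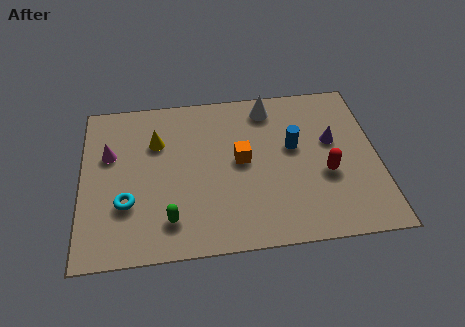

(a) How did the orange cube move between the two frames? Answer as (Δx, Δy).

(-1.2, -1.8)

The orange cube started near (6.9, 5.7) and ended near (5.7, 3.9).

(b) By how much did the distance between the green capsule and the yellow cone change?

-0.7

The distance was about 4.3 in the first image and 3.6 in the second, so they moved 0.7 units closer together.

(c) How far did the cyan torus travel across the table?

2.6

From (2.6, 4.8) to (1.6, 2.4), the cyan torus covered √(1.0² + 2.4²) ≈ 2.6 units.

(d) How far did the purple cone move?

1.9

The purple cone was near (9.4, 6.3) before and (9.0, 4.4) after, so it travelled √(0.4² + 1.9²) ≈ 1.9 units.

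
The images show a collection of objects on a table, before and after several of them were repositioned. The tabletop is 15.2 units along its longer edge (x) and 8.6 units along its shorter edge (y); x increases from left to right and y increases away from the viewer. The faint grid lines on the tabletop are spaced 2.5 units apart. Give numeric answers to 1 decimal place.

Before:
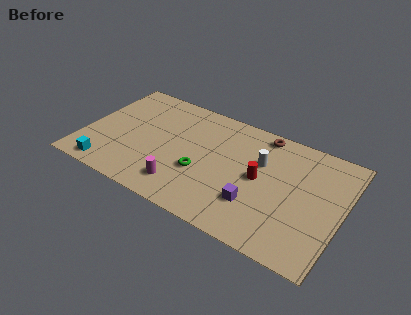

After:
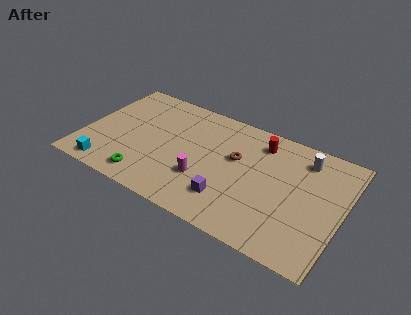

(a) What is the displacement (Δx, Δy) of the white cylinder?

(2.4, 1.4)

From the two frames, the white cylinder sits at roughly (10.3, 5.6) before and (12.7, 7.0) after.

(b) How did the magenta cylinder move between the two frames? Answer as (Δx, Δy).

(1.1, 1.1)

The magenta cylinder started near (6.2, 1.7) and ended near (7.3, 2.8).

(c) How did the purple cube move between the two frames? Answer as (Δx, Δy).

(-1.5, -0.4)

The purple cube started near (10.4, 2.5) and ended near (8.9, 2.1).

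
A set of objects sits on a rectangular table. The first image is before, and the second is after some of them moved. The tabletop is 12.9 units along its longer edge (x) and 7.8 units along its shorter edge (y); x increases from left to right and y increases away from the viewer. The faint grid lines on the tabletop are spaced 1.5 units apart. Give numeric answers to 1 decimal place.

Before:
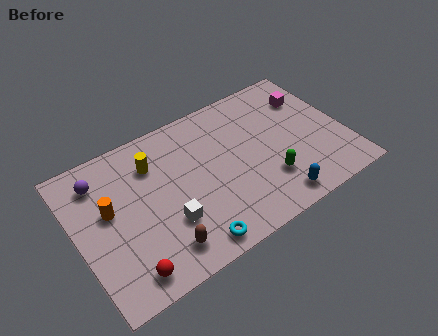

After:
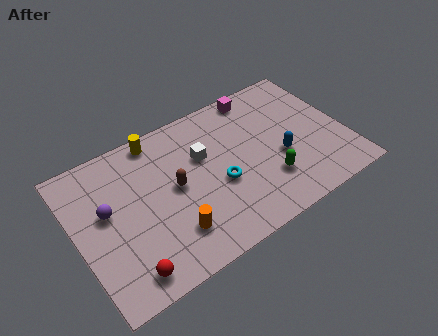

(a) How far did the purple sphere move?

1.7

From (1.4, 6.2) to (1.5, 4.5), the purple sphere covered √(0.1² + 1.7²) ≈ 1.7 units.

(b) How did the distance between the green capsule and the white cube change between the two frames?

-0.9

They were about 4.8 units apart before and 3.9 after — 0.9 units closer together.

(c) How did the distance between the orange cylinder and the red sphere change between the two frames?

-1.0

They were about 3.4 units apart before and 2.4 after — 1.0 units closer together.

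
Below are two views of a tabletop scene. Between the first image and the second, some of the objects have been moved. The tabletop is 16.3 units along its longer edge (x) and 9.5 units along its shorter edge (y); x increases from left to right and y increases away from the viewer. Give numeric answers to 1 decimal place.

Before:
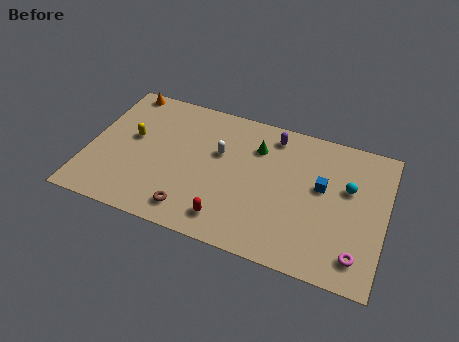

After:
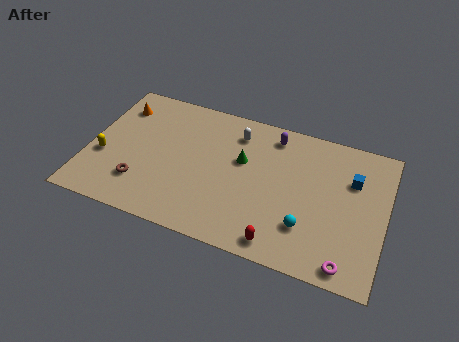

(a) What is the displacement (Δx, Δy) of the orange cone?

(-0.1, -1.3)

The orange cone started near (1.4, 8.7) and ended near (1.3, 7.4).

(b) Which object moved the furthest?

the cyan sphere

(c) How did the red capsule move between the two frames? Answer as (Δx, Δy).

(2.9, -0.5)

The red capsule started near (8.0, 1.6) and ended near (10.9, 1.1).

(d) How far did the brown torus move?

3.0

The brown torus moved from about (6.0, 1.5) to (3.1, 2.4), a distance of √(2.9² + 0.9²) ≈ 3.0.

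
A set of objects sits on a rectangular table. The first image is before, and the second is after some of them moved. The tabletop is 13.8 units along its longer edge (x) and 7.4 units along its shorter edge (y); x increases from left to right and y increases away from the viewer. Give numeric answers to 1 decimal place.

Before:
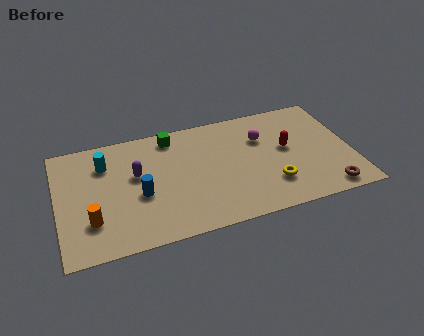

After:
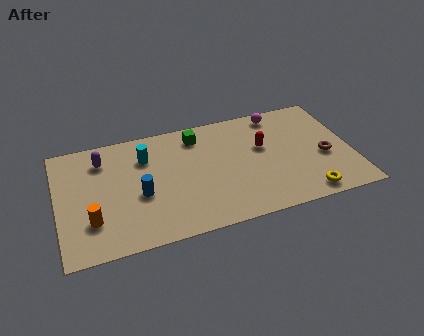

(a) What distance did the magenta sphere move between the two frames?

1.7

The magenta sphere was near (9.7, 5.1) before and (10.6, 6.5) after, so it travelled √(0.9² + 1.4²) ≈ 1.7 units.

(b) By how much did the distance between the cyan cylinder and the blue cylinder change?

-0.5

The distance was about 2.8 in the first image and 2.3 in the second, so they moved 0.5 units closer together.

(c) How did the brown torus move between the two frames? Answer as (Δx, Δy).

(0.1, 2.2)

From the two frames, the brown torus sits at roughly (12.4, 0.9) before and (12.5, 3.1) after.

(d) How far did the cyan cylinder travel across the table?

1.9

The cyan cylinder was near (2.3, 5.5) before and (4.2, 5.4) after, so it travelled √(1.9² + 0.1²) ≈ 1.9 units.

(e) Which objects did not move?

the blue cylinder and the orange cylinder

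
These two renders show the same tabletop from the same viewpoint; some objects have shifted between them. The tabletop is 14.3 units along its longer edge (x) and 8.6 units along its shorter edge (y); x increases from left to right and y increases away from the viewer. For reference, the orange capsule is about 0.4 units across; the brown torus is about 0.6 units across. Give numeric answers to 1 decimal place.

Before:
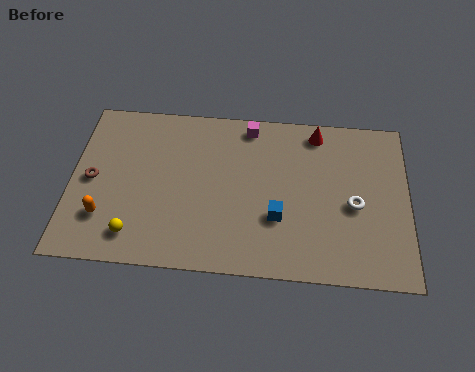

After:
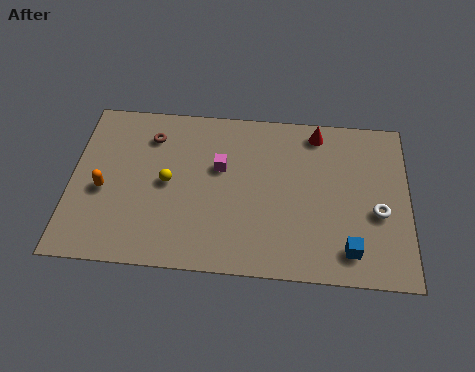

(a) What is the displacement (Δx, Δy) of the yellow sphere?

(1.3, 2.8)

From the two frames, the yellow sphere sits at roughly (2.8, 1.5) before and (4.1, 4.3) after.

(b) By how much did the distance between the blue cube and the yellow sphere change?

+2.0

They were about 6.2 units apart before and 8.2 after — 2.0 units further apart.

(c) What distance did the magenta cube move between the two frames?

2.6

From (7.5, 7.6) to (6.3, 5.3), the magenta cube covered √(1.2² + 2.3²) ≈ 2.6 units.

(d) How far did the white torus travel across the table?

1.0

From (12.0, 3.8) to (13.0, 3.5), the white torus covered √(1.0² + 0.3²) ≈ 1.0 units.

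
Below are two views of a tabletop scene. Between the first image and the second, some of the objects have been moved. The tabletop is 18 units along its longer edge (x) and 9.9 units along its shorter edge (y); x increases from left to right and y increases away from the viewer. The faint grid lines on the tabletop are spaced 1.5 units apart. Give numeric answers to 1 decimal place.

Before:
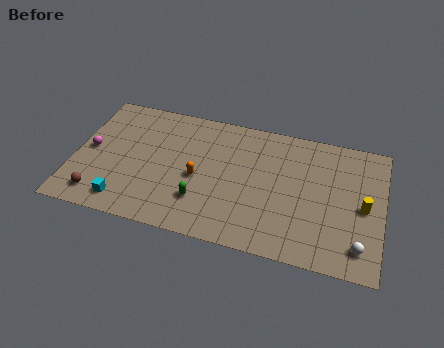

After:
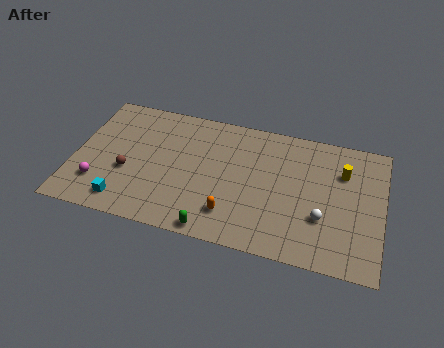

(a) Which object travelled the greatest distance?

the orange capsule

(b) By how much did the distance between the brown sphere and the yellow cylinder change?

-2.7

The distance was about 15.5 in the first image and 12.8 in the second, so they moved 2.7 units closer together.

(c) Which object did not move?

the cyan cube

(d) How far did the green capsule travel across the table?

2.1

The green capsule was near (7.6, 2.7) before and (8.5, 0.8) after, so it travelled √(0.9² + 1.9²) ≈ 2.1 units.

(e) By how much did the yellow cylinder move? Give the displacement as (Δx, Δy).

(-1.3, 2.3)

From the two frames, the yellow cylinder sits at roughly (16.9, 4.7) before and (15.6, 7.0) after.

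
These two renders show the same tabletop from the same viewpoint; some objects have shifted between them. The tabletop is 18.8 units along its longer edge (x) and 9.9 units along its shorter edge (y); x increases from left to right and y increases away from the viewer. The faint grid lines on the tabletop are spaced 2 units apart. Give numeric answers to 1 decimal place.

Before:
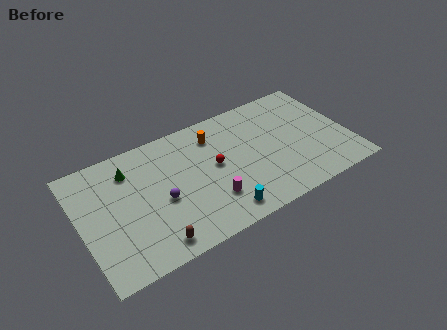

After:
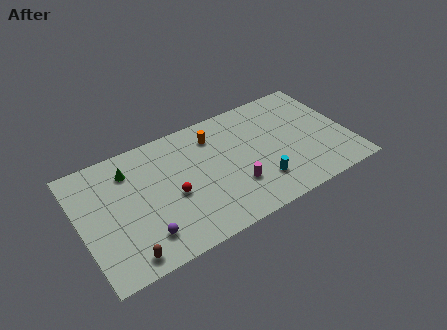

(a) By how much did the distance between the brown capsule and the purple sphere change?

-1.5

Before: roughly 3.2 units apart; after: 1.7. That's 1.5 units closer together.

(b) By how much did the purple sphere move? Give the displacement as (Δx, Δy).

(-1.5, -2.2)

From the two frames, the purple sphere sits at roughly (5.5, 4.3) before and (4.0, 2.1) after.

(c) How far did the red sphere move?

3.3

The red sphere was near (9.4, 5.3) before and (6.3, 4.3) after, so it travelled √(3.1² + 1.0²) ≈ 3.3 units.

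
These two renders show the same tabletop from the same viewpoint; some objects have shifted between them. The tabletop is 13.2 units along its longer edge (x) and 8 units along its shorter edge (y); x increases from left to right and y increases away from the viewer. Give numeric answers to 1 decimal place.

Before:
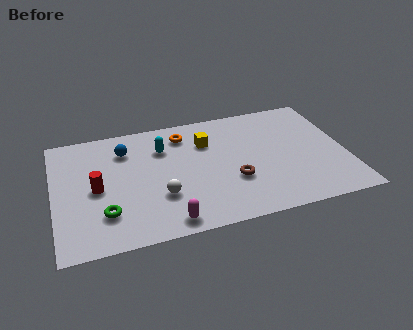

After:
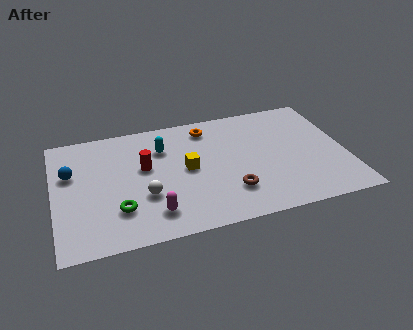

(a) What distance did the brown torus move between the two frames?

0.7

The brown torus was near (8.0, 2.8) before and (7.8, 2.1) after, so it travelled √(0.2² + 0.7²) ≈ 0.7 units.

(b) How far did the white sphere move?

0.7

From (4.7, 2.6) to (4.0, 2.8), the white sphere covered √(0.7² + 0.2²) ≈ 0.7 units.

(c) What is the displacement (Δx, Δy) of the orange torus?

(1.1, 0.2)

From the two frames, the orange torus sits at roughly (6.0, 6.5) before and (7.1, 6.7) after.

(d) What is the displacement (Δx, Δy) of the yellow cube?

(-1.0, -1.6)

From the two frames, the yellow cube sits at roughly (7.0, 5.7) before and (6.0, 4.1) after.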